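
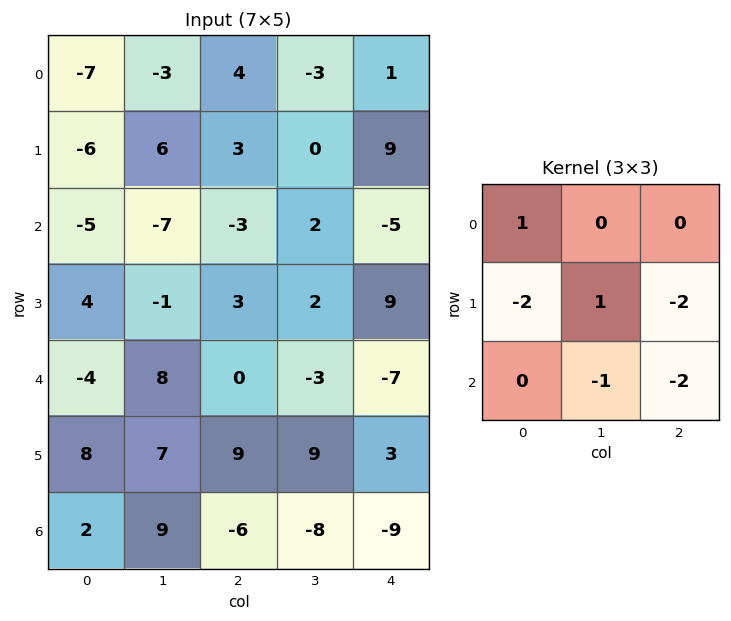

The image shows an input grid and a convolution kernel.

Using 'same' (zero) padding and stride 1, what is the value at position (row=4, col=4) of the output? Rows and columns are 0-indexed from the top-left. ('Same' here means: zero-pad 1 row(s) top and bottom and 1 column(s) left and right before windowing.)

The receptive field on the zero-padded input at this output position is [2 9 0 / -3 -7 0 / 9 3 0]. Elementwise product with the kernel and sum: 2·1 + -3·-2 + -7·1 + 0·-2 + 3·-1 + 0·-2.

-2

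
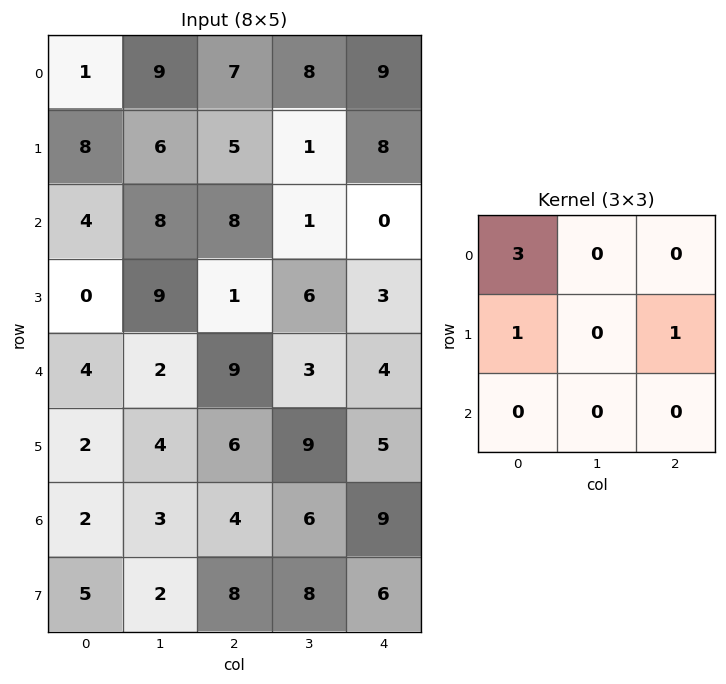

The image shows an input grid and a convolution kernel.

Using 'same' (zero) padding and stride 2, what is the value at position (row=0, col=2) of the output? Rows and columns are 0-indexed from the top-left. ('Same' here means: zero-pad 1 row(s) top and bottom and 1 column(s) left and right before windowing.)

The receptive field on the zero-padded input at this output position is [0 0 0 / 8 9 0 / 1 8 0]. Elementwise product with the kernel and sum: 0·3 + 8·1 + 0·1.

8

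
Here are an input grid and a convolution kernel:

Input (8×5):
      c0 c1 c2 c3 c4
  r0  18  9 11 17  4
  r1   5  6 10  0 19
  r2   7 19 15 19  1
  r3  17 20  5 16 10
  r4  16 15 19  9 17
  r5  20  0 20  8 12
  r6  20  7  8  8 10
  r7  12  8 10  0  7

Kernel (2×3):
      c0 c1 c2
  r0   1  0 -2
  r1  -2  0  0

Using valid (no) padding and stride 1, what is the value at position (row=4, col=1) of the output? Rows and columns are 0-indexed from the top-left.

The receptive field on the input at this output position is [15 19 9 / 0 20 8]. Elementwise product with the kernel and sum: 15·1 + 9·-2 + 0·-2.

-3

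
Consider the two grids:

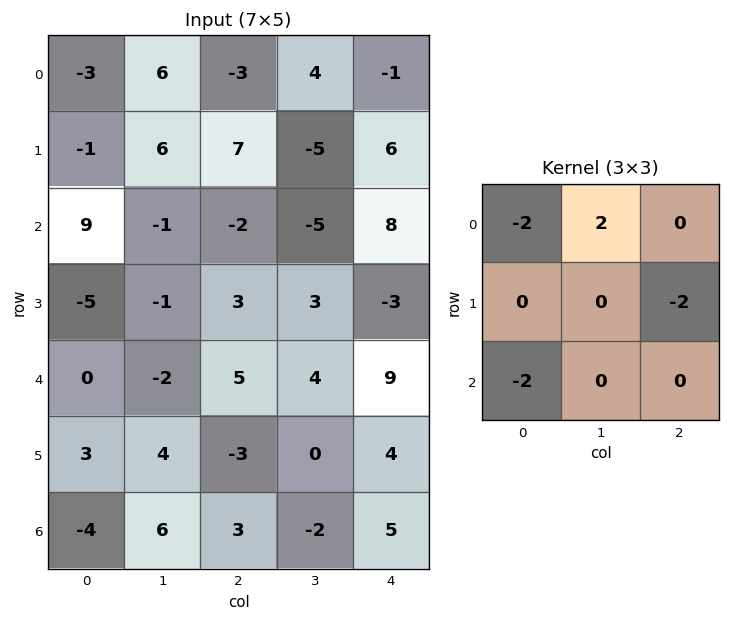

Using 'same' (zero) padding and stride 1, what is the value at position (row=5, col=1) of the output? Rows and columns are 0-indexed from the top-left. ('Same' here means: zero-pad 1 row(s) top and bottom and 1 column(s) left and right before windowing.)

The receptive field on the zero-padded input at this output position is [0 -2 5 / 3 4 -3 / -4 6 3]. Elementwise product with the kernel and sum: 0·-2 + -2·2 + -3·-2 + -4·-2.

10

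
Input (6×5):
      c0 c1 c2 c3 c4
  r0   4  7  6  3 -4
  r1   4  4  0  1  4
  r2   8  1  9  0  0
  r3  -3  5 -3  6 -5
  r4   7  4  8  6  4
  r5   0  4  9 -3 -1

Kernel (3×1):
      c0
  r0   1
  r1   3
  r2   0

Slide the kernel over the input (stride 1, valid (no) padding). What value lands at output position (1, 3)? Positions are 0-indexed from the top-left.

The receptive field on the input at this output position is [1 / 0 / 6]. Elementwise product with the kernel and sum: 1·1 + 0·3.

1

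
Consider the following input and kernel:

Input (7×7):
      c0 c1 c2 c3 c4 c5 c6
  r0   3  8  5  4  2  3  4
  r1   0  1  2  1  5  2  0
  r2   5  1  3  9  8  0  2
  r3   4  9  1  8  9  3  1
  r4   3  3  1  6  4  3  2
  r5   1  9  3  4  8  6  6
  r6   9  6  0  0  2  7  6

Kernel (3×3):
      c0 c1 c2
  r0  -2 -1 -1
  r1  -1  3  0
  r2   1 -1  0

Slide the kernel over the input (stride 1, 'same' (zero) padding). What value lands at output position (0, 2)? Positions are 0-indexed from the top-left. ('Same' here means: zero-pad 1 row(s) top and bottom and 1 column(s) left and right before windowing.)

The receptive field on the zero-padded input at this output position is [0 0 0 / 8 5 4 / 1 2 1]. Elementwise product with the kernel and sum: 0·-2 + 0·-1 + 0·-1 + 8·-1 + 5·3 + 1·1 + 2·-1.

6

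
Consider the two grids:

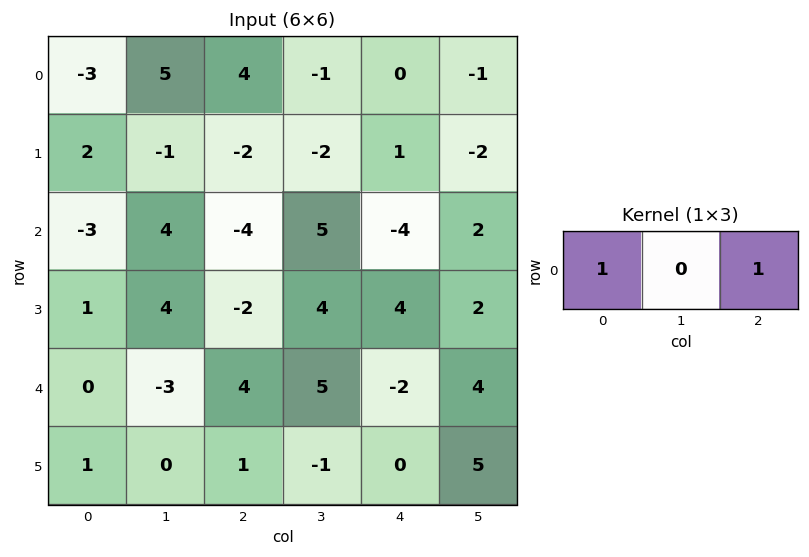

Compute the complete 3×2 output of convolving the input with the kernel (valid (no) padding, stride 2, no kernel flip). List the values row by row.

Output[0,0]: The receptive field on the input at this output position is [-3 5 4]. Elementwise product with the kernel and sum: -3·1 + 4·1.
Output[0,1]: The receptive field on the input at this output position is [4 -1 0]. Elementwise product with the kernel and sum: 4·1 + 0·1.

1 4
-7 -8
4 2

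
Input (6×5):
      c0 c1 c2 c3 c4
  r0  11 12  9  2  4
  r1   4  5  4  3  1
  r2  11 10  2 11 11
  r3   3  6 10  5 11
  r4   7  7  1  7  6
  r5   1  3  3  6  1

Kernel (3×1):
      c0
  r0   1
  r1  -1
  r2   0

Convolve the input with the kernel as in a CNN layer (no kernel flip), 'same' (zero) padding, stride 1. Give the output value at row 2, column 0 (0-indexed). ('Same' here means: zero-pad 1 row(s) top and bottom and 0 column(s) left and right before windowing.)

-7

The receptive field on the zero-padded input at this output position is [4 / 11 / 3]. Elementwise product with the kernel and sum: 4·1 + 11·-1.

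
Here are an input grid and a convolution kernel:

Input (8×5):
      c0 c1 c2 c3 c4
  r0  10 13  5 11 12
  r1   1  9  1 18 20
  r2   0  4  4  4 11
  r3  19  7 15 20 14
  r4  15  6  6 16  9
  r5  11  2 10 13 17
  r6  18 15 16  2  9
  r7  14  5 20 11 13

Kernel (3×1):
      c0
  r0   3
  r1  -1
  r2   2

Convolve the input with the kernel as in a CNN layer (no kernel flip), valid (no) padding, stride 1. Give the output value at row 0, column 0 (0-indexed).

29

The receptive field on the input at this output position is [10 / 1 / 0]. Elementwise product with the kernel and sum: 10·3 + 1·-1 + 0·2.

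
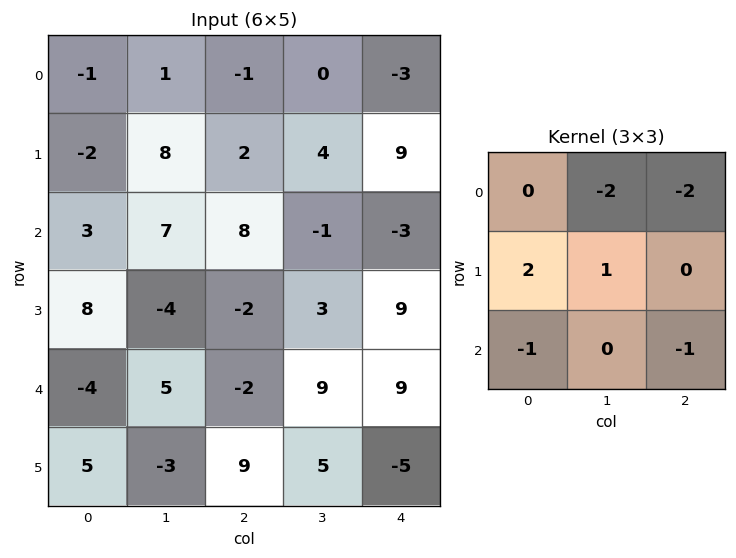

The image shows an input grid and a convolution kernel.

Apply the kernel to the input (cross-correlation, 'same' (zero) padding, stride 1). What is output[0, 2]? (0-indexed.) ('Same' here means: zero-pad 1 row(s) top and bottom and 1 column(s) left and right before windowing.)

The receptive field on the zero-padded input at this output position is [0 0 0 / 1 -1 0 / 8 2 4]. Elementwise product with the kernel and sum: 0·-2 + 0·-2 + 1·2 + -1·1 + 8·-1 + 4·-1.

-11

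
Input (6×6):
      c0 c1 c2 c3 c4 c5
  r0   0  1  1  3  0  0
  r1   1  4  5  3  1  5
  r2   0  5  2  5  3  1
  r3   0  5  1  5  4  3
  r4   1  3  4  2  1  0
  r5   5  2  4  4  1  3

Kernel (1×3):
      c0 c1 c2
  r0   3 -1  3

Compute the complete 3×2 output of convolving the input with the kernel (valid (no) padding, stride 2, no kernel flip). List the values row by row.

2 0
1 10
12 13

Output[0,0]: The receptive field on the input at this output position is [0 1 1]. Elementwise product with the kernel and sum: 0·3 + 1·-1 + 1·3.
Output[0,1]: The receptive field on the input at this output position is [1 3 0]. Elementwise product with the kernel and sum: 1·3 + 3·-1 + 0·3.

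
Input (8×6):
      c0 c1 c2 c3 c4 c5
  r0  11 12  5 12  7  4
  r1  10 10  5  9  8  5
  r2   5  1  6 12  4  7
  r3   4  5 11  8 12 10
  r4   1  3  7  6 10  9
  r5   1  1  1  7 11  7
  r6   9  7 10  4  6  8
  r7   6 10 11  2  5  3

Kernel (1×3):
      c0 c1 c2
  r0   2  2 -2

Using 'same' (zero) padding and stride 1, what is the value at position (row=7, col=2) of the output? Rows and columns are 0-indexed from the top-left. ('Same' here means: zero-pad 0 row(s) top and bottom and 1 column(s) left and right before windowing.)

38

The receptive field on the zero-padded input at this output position is [10 11 2]. Elementwise product with the kernel and sum: 10·2 + 11·2 + 2·-2.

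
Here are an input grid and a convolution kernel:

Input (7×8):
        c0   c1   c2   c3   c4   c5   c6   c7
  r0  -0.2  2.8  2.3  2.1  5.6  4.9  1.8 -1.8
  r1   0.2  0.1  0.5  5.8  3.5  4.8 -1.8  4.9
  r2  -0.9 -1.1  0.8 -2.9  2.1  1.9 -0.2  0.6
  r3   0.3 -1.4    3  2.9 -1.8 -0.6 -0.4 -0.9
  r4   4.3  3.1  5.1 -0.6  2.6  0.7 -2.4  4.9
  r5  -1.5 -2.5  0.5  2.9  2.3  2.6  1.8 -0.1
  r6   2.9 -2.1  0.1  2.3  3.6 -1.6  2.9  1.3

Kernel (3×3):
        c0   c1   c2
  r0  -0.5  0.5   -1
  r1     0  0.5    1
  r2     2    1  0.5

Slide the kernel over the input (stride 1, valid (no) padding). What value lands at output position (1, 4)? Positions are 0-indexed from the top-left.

-1.2

The receptive field on the input at this output position is [3.5 4.8 -1.8 / 2.1 1.9 -0.2 / -1.8 -0.6 -0.4]. Elementwise product with the kernel and sum: 3.5·-0.5 + 4.8·0.5 + -1.8·-1 + 1.9·0.5 + -0.2·1 + -1.8·2 + -0.6·1 + -0.4·0.5.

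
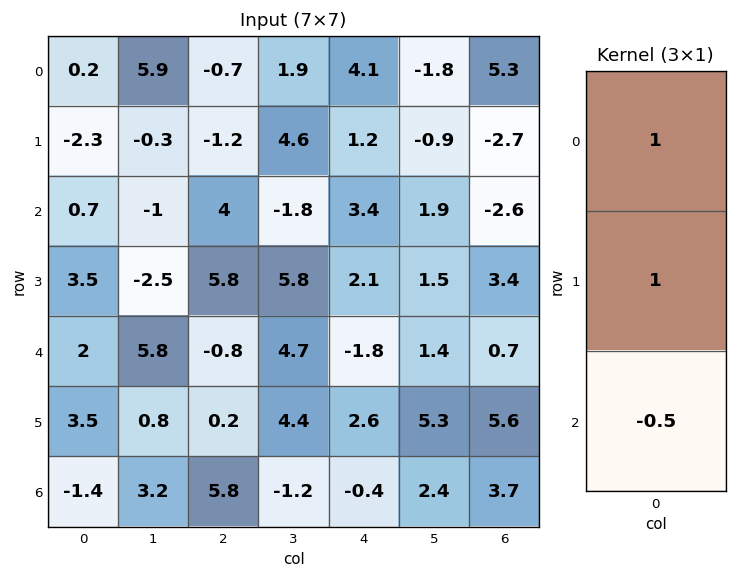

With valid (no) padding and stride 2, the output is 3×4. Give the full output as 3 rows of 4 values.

-2.45 -3.9 3.6 3.9
3.2 10.2 6.4 0.45
6.2 -3.5 1 4.45

Output[0,0]: The receptive field on the input at this output position is [0.2 / -2.3 / 0.7]. Elementwise product with the kernel and sum: 0.2·1 + -2.3·1 + 0.7·-0.5.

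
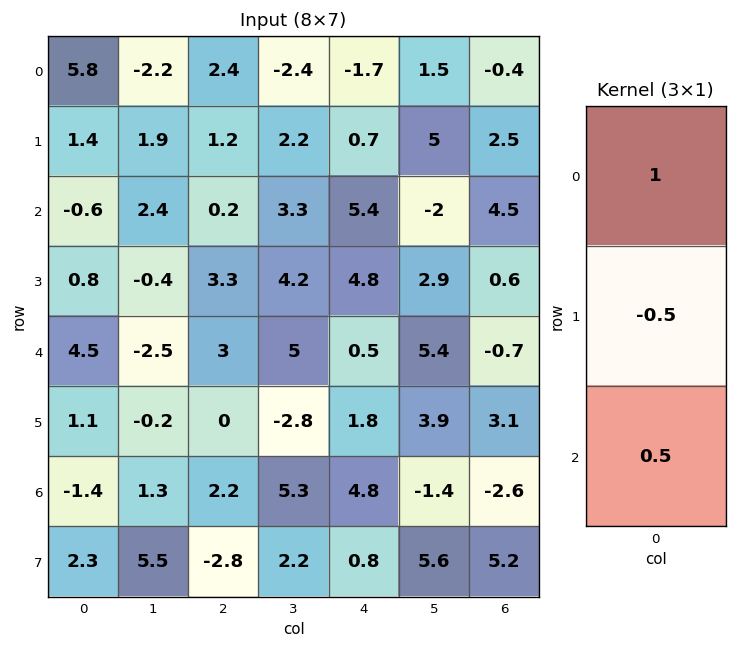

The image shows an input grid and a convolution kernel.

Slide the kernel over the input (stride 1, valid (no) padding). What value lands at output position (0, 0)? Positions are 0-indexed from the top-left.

4.8

The receptive field on the input at this output position is [5.8 / 1.4 / -0.6]. Elementwise product with the kernel and sum: 5.8·1 + 1.4·-0.5 + -0.6·0.5.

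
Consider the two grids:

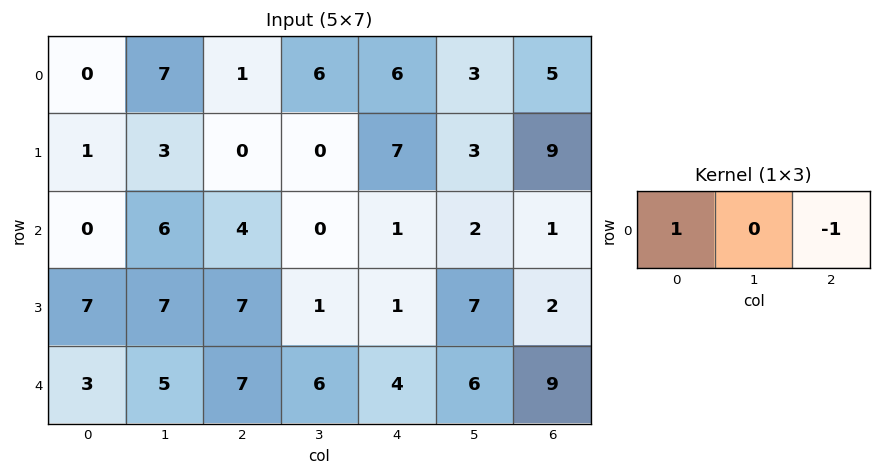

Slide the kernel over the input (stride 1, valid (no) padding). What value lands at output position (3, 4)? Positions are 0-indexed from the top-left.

-1

The receptive field on the input at this output position is [1 7 2]. Elementwise product with the kernel and sum: 1·1 + 2·-1.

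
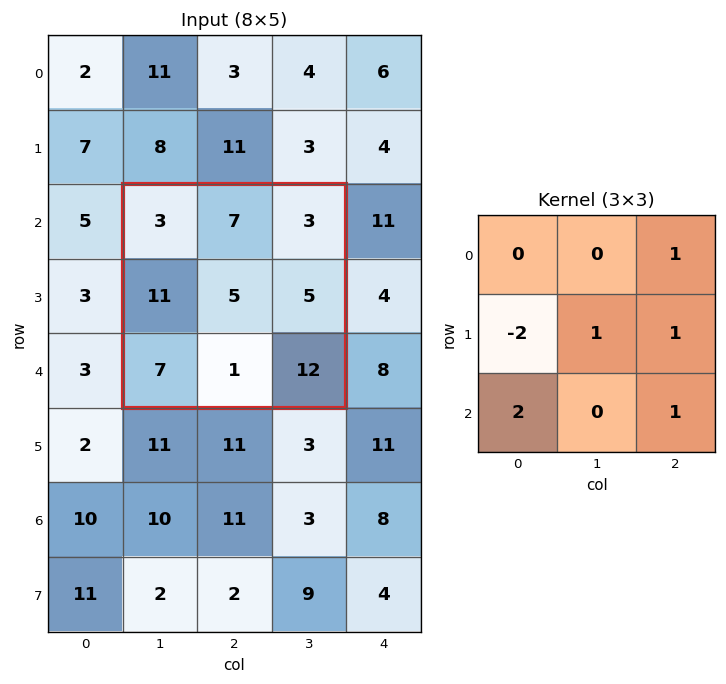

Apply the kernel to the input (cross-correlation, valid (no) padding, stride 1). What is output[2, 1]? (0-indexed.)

The receptive field on the input at this output position is [3 7 3 / 11 5 5 / 7 1 12]. Elementwise product with the kernel and sum: 3·1 + 11·-2 + 5·1 + 5·1 + 7·2 + 12·1.

17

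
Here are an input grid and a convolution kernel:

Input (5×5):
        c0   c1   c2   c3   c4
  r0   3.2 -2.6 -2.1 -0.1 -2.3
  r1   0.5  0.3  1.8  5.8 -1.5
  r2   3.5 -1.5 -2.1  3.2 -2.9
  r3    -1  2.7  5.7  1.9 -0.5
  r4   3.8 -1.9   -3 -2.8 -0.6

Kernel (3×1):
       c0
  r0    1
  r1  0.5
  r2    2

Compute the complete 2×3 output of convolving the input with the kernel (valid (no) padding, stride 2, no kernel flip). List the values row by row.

Output[0,0]: The receptive field on the input at this output position is [3.2 / 0.5 / 3.5]. Elementwise product with the kernel and sum: 3.2·1 + 0.5·0.5 + 3.5·2.

10.45 -5.4 -8.85
10.6 -5.25 -4.35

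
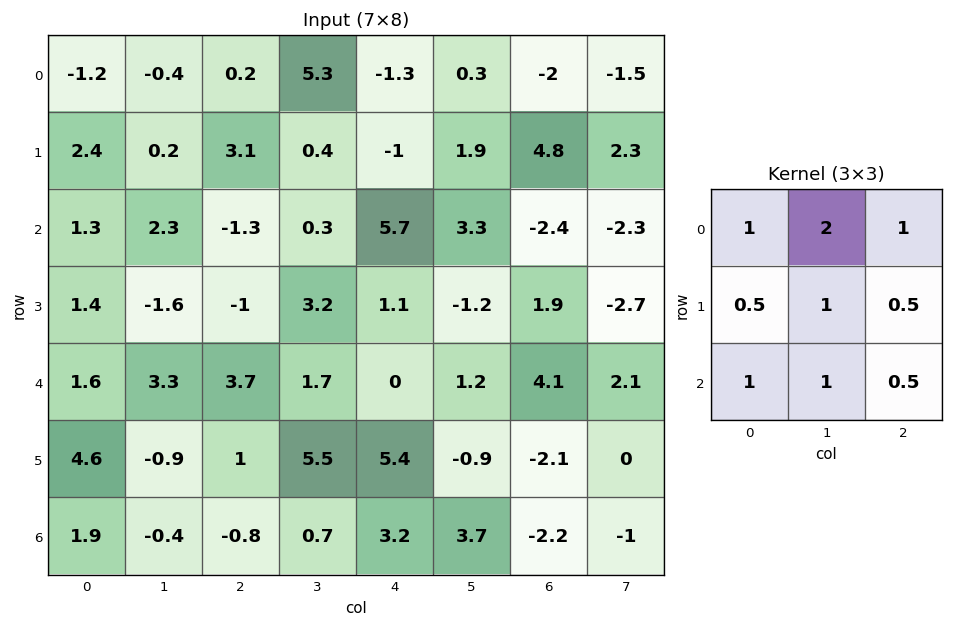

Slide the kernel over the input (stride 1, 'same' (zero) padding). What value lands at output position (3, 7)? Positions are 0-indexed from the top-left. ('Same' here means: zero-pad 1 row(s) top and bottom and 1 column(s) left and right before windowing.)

The receptive field on the zero-padded input at this output position is [-2.4 -2.3 0 / 1.9 -2.7 0 / 4.1 2.1 0]. Elementwise product with the kernel and sum: -2.4·1 + -2.3·2 + 0·1 + 1.9·0.5 + -2.7·1 + 0·0.5 + 4.1·1 + 2.1·1 + 0·0.5.

-2.55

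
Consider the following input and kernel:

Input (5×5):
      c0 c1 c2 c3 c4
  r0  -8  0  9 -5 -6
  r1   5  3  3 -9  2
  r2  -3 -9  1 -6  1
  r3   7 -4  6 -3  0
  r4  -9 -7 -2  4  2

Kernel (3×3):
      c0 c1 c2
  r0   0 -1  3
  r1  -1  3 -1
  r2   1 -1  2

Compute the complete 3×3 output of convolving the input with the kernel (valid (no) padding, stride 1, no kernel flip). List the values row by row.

Output[0,0]: The receptive field on the input at this output position is [-8 0 9 / 5 3 3 / -3 -9 1]. Elementwise product with the kernel and sum: 0·-1 + 9·3 + 5·-1 + 3·3 + 3·-1 + -3·1 + -9·-1 + 1·2.

36 -31 -36
4 -28 4
-19 9 -8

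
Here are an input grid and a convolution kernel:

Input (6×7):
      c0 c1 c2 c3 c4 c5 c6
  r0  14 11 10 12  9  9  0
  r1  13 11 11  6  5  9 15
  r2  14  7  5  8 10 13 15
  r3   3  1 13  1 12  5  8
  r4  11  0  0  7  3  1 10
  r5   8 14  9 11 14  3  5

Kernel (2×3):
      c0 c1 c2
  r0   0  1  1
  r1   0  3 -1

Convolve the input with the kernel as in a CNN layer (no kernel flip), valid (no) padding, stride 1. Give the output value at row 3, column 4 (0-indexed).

6

The receptive field on the input at this output position is [12 5 8 / 3 1 10]. Elementwise product with the kernel and sum: 5·1 + 8·1 + 1·3 + 10·-1.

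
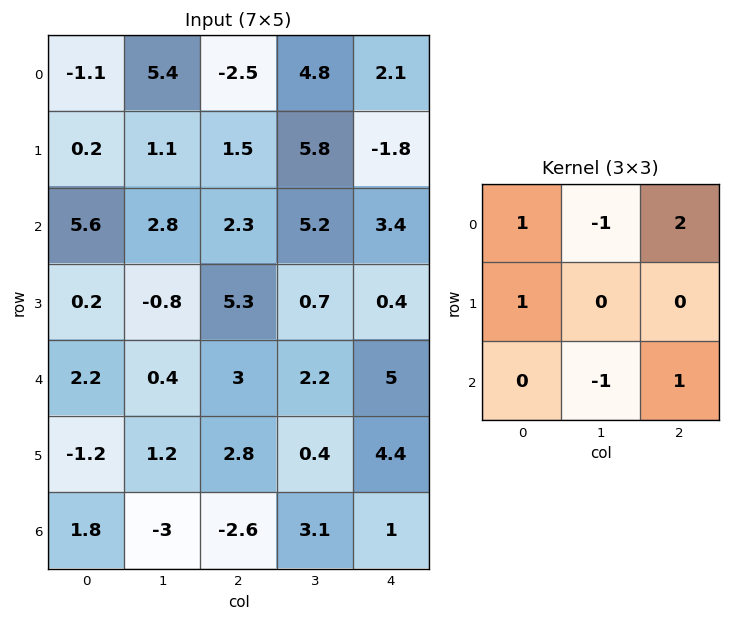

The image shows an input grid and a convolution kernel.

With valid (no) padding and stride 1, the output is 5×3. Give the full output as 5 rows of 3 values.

Output[0,0]: The receptive field on the input at this output position is [-1.1 5.4 -2.5 / 0.2 1.1 1.5 / 5.6 2.8 2.3]. Elementwise product with the kernel and sum: -1.1·1 + 5.4·-1 + -2.5·2 + 0.2·1 + 2.8·-1 + 2.3·1.

-11.8 21.5 -3.4
13.8 9.4 -5.9
10.2 9.3 12
15.4 -6.7 12.4
7 8.7 11.5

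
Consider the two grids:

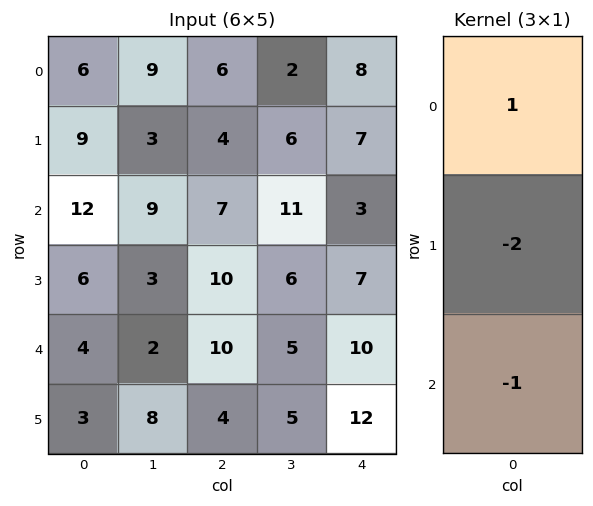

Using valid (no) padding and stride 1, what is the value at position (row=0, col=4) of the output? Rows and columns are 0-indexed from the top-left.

The receptive field on the input at this output position is [8 / 7 / 3]. Elementwise product with the kernel and sum: 8·1 + 7·-2 + 3·-1.

-9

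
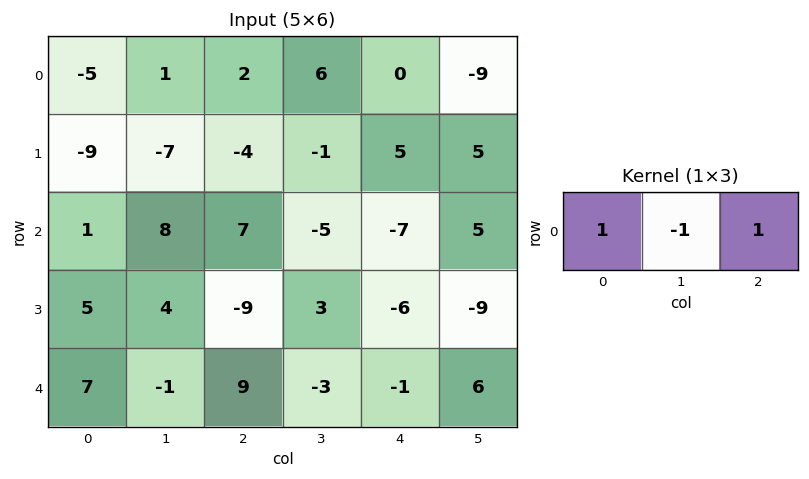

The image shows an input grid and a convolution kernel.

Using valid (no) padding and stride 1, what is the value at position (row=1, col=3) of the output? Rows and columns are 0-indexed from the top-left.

-1

The receptive field on the input at this output position is [-1 5 5]. Elementwise product with the kernel and sum: -1·1 + 5·-1 + 5·1.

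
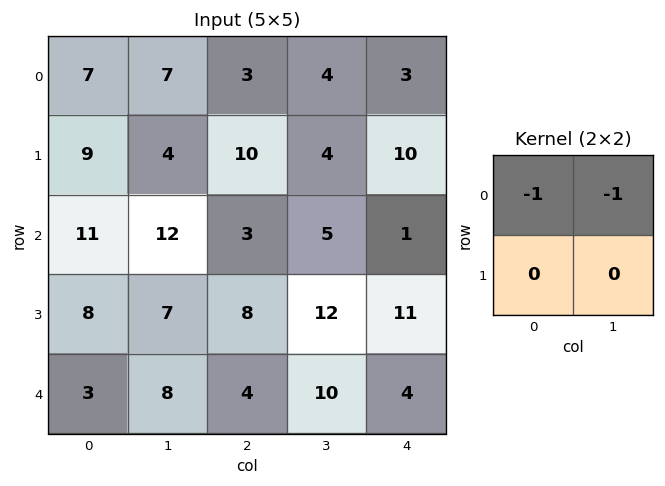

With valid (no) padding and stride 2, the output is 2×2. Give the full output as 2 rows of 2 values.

-14 -7
-23 -8

Output[0,0]: The receptive field on the input at this output position is [7 7 / 9 4]. Elementwise product with the kernel and sum: 7·-1 + 7·-1.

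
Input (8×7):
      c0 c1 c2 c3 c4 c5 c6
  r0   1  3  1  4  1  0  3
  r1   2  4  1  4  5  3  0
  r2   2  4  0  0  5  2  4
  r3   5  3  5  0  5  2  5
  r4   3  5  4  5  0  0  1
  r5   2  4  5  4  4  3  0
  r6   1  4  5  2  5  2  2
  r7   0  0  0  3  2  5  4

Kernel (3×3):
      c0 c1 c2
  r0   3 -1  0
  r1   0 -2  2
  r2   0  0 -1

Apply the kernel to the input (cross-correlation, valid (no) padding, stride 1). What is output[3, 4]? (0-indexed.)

15

The receptive field on the input at this output position is [5 2 5 / 0 0 1 / 4 3 0]. Elementwise product with the kernel and sum: 5·3 + 2·-1 + 0·-2 + 1·2 + 0·-1.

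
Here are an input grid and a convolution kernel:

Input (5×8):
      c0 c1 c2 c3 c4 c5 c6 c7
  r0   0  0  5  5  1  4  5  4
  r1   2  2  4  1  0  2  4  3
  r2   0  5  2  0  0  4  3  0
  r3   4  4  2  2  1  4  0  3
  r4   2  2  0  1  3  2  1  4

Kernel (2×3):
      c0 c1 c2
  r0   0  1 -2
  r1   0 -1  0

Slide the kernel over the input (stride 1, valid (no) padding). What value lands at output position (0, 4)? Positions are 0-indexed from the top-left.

-8

The receptive field on the input at this output position is [1 4 5 / 0 2 4]. Elementwise product with the kernel and sum: 4·1 + 5·-2 + 2·-1.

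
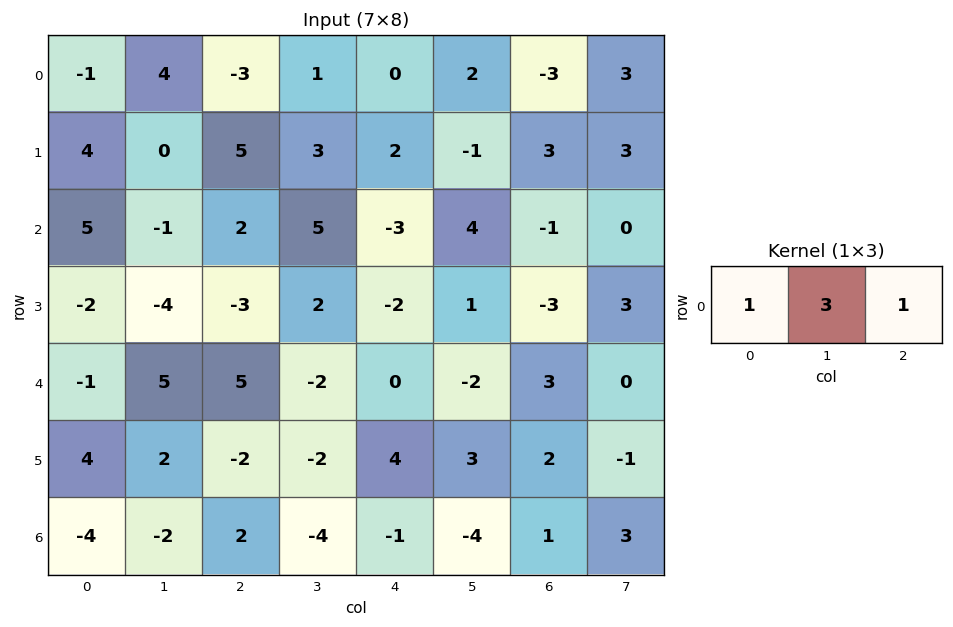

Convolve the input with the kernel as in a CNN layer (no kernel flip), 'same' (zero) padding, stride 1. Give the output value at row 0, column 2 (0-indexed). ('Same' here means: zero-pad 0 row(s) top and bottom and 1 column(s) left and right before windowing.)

-4

The receptive field on the zero-padded input at this output position is [4 -3 1]. Elementwise product with the kernel and sum: 4·1 + -3·3 + 1·1.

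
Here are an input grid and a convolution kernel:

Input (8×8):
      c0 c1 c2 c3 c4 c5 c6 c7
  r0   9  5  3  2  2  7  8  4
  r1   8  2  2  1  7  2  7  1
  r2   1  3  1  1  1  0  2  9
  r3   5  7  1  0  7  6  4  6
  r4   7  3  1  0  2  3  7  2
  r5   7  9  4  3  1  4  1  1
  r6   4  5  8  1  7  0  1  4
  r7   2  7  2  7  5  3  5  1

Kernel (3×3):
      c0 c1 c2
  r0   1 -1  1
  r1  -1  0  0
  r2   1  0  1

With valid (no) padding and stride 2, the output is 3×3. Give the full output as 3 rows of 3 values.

1 3 -1
2 3 5
10 14 13

Output[0,0]: The receptive field on the input at this output position is [9 5 3 / 8 2 2 / 1 3 1]. Elementwise product with the kernel and sum: 9·1 + 5·-1 + 3·1 + 8·-1 + 1·1 + 1·1.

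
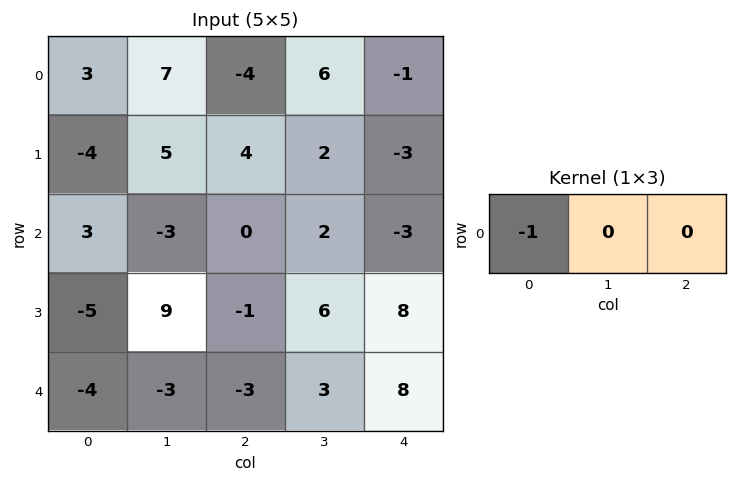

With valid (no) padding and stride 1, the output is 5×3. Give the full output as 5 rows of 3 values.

-3 -7 4
4 -5 -4
-3 3 0
5 -9 1
4 3 3

Output[0,0]: The receptive field on the input at this output position is [3 7 -4]. Elementwise product with the kernel and sum: 3·-1.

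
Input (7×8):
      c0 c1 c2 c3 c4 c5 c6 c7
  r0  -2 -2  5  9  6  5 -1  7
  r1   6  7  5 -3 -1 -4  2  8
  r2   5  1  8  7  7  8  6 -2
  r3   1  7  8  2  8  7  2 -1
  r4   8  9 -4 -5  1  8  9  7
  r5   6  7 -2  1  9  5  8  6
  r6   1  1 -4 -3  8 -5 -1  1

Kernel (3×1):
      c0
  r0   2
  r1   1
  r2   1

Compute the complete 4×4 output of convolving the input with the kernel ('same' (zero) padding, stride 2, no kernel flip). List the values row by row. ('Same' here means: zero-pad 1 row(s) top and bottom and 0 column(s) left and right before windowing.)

4 10 5 1
18 26 13 12
16 10 26 21
13 -8 26 15

Output[0,0]: The receptive field on the zero-padded input at this output position is [0 / -2 / 6]. Elementwise product with the kernel and sum: 0·2 + -2·1 + 6·1.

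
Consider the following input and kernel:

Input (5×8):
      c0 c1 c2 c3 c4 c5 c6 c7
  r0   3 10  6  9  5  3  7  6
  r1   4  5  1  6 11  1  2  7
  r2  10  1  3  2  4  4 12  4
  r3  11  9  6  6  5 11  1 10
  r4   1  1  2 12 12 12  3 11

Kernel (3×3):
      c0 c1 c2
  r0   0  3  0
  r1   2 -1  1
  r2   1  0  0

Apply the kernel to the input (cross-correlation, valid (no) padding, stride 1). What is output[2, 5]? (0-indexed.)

The receptive field on the input at this output position is [4 12 4 / 11 1 10 / 12 3 11]. Elementwise product with the kernel and sum: 12·3 + 11·2 + 1·-1 + 10·1 + 12·1.

79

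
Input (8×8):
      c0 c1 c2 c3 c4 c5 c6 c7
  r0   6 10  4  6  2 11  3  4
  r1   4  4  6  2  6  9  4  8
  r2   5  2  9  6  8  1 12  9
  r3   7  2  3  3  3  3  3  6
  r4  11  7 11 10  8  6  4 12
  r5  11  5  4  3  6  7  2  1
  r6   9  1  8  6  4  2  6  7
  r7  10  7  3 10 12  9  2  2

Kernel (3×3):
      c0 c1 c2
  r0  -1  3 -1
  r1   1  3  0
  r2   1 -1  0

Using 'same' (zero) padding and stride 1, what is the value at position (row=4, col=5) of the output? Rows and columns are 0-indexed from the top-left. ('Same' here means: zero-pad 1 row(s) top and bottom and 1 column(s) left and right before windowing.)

The receptive field on the zero-padded input at this output position is [3 3 3 / 8 6 4 / 6 7 2]. Elementwise product with the kernel and sum: 3·-1 + 3·3 + 3·-1 + 8·1 + 6·3 + 6·1 + 7·-1.

28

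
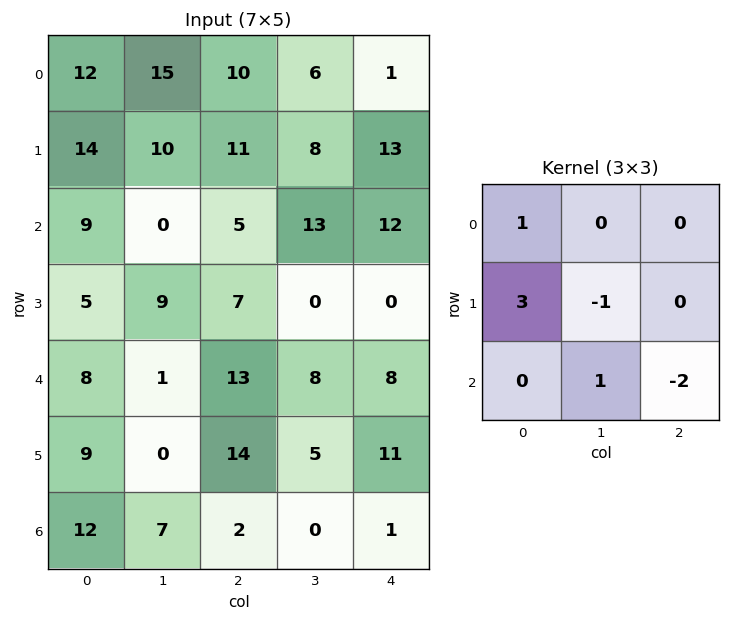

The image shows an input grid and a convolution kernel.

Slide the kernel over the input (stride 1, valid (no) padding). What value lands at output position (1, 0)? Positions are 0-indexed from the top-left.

36

The receptive field on the input at this output position is [14 10 11 / 9 0 5 / 5 9 7]. Elementwise product with the kernel and sum: 14·1 + 9·3 + 0·-1 + 9·1 + 7·-2.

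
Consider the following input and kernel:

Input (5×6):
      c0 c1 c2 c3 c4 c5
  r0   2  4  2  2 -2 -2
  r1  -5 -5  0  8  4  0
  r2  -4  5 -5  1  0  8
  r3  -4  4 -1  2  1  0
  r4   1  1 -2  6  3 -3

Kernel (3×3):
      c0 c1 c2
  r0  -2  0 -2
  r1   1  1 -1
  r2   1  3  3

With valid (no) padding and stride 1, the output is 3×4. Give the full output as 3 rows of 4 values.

-22 -32 2 37
21 0 -4 -18
17 2 35 -9

Output[0,0]: The receptive field on the input at this output position is [2 4 2 / -5 -5 0 / -4 5 -5]. Elementwise product with the kernel and sum: 2·-2 + 2·-2 + -5·1 + -5·1 + 0·-1 + -4·1 + 5·3 + -5·3.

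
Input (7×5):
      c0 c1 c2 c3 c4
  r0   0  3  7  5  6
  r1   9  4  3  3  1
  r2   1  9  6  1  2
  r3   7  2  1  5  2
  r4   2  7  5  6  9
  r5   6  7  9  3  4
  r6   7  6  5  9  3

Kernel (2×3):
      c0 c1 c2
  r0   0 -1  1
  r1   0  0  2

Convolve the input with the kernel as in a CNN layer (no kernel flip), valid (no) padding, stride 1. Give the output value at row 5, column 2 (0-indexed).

The receptive field on the input at this output position is [9 3 4 / 5 9 3]. Elementwise product with the kernel and sum: 3·-1 + 4·1 + 3·2.

7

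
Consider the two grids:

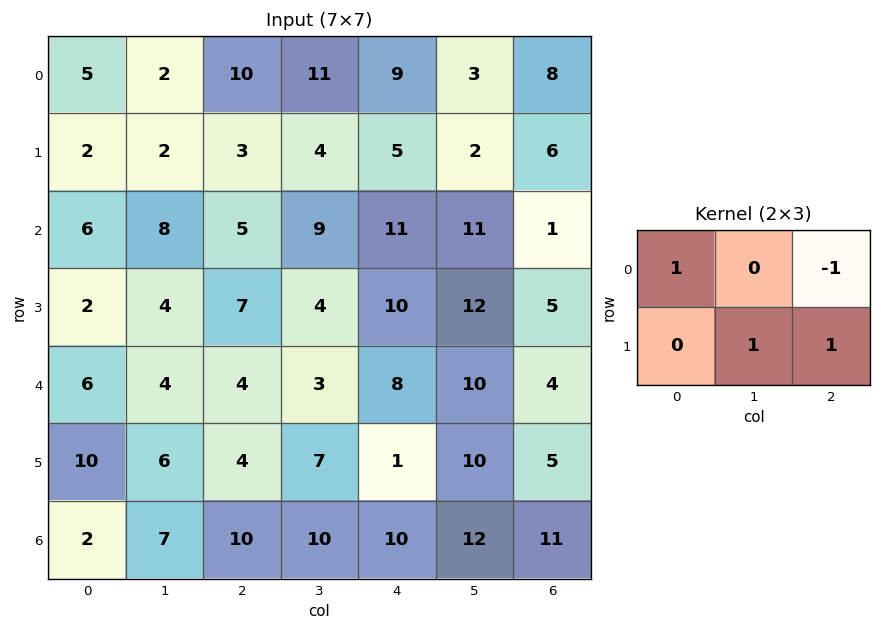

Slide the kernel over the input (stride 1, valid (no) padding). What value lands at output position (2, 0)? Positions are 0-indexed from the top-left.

The receptive field on the input at this output position is [6 8 5 / 2 4 7]. Elementwise product with the kernel and sum: 6·1 + 5·-1 + 4·1 + 7·1.

12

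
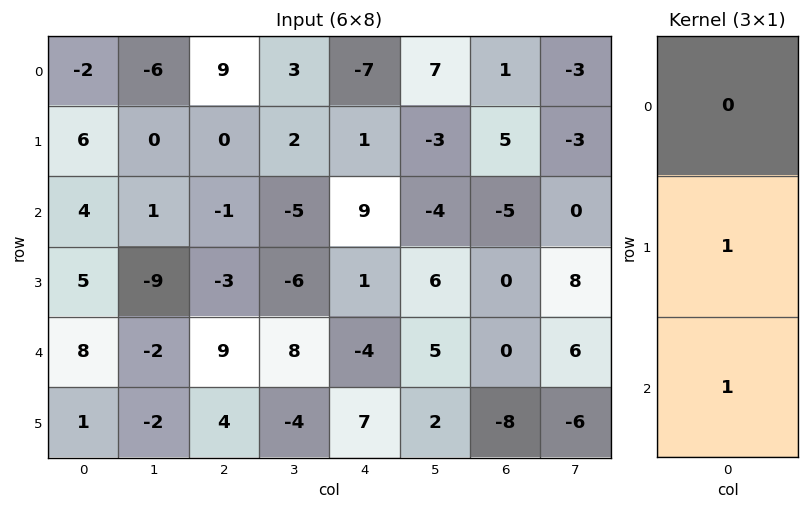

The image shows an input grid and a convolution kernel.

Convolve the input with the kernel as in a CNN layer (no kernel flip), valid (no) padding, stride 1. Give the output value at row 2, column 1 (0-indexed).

-11

The receptive field on the input at this output position is [1 / -9 / -2]. Elementwise product with the kernel and sum: -9·1 + -2·1.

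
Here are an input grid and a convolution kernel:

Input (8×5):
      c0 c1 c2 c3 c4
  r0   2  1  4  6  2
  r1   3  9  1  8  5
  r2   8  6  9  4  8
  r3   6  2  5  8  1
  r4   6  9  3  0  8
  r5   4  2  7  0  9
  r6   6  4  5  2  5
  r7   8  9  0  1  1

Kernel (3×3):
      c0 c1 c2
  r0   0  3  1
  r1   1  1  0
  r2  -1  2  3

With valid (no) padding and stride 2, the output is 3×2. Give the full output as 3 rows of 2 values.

50 52
56 54
53 29

Output[0,0]: The receptive field on the input at this output position is [2 1 4 / 3 9 1 / 8 6 9]. Elementwise product with the kernel and sum: 1·3 + 4·1 + 3·1 + 9·1 + 8·-1 + 6·2 + 9·3.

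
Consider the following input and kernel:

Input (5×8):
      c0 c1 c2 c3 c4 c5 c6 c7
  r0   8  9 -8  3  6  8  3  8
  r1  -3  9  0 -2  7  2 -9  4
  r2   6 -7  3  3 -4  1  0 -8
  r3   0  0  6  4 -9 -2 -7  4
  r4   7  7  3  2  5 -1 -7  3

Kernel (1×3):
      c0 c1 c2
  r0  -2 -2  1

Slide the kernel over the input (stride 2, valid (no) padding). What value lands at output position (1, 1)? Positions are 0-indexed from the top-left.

The receptive field on the input at this output position is [3 3 -4]. Elementwise product with the kernel and sum: 3·-2 + 3·-2 + -4·1.

-16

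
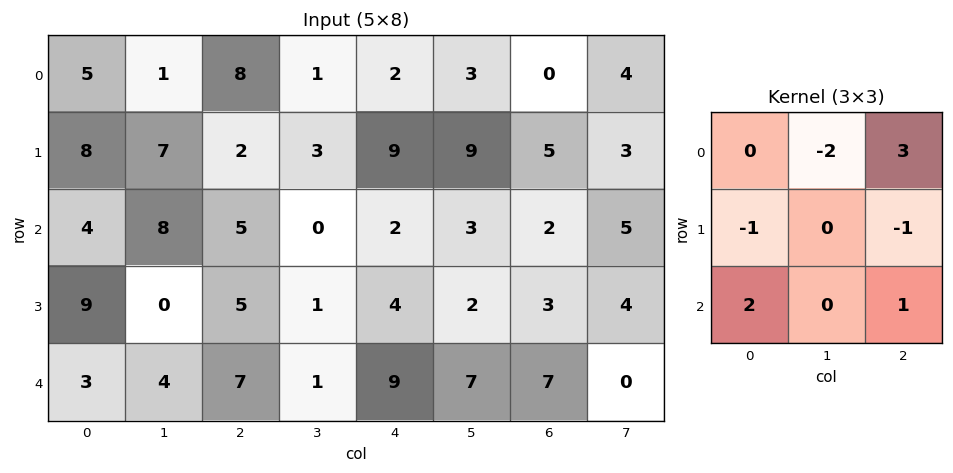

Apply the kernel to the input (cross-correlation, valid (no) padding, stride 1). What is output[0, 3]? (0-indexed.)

-4

The receptive field on the input at this output position is [1 2 3 / 3 9 9 / 0 2 3]. Elementwise product with the kernel and sum: 2·-2 + 3·3 + 3·-1 + 9·-1 + 0·2 + 3·1.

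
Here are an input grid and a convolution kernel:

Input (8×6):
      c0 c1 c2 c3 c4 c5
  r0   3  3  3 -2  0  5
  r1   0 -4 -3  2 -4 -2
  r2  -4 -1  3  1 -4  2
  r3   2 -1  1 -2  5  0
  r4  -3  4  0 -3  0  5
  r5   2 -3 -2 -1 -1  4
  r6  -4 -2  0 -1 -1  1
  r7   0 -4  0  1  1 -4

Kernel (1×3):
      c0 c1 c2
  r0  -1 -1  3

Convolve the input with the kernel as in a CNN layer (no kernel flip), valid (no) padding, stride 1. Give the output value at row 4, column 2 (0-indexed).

3

The receptive field on the input at this output position is [0 -3 0]. Elementwise product with the kernel and sum: 0·-1 + -3·-1 + 0·3.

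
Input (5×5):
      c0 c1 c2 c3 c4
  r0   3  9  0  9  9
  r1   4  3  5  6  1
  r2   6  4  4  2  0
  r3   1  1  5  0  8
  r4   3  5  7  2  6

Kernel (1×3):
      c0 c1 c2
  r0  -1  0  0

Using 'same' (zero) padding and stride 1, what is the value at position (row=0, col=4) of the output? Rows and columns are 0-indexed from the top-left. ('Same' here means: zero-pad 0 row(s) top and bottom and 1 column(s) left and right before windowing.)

-9

The receptive field on the zero-padded input at this output position is [9 9 0]. Elementwise product with the kernel and sum: 9·-1.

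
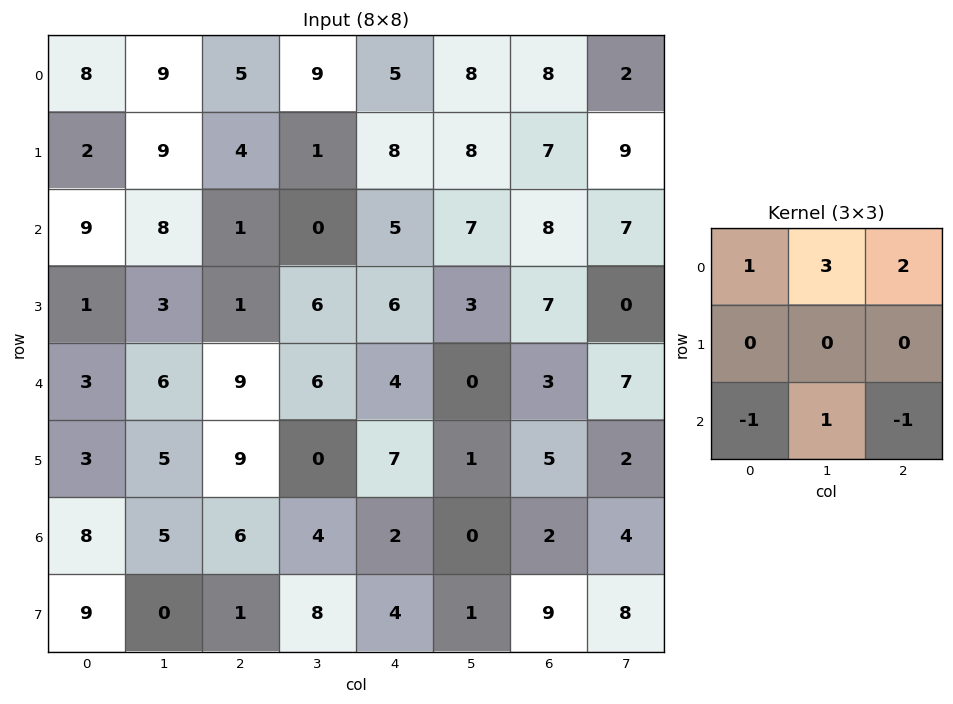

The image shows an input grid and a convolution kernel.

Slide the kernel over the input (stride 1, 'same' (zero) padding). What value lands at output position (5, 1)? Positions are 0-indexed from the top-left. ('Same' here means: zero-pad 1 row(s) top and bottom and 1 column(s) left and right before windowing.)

The receptive field on the zero-padded input at this output position is [3 6 9 / 3 5 9 / 8 5 6]. Elementwise product with the kernel and sum: 3·1 + 6·3 + 9·2 + 8·-1 + 5·1 + 6·-1.

30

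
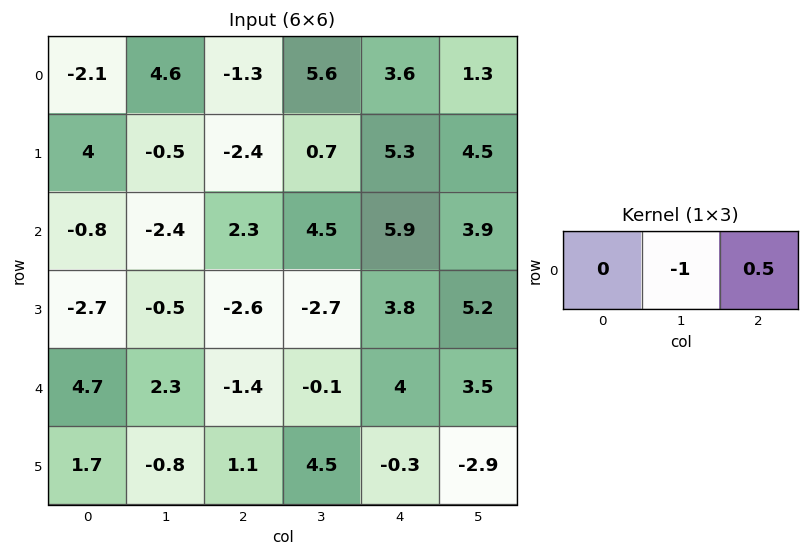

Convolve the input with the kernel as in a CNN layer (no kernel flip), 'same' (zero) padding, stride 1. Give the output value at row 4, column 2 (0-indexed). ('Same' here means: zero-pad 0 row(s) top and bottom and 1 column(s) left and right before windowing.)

1.35

The receptive field on the zero-padded input at this output position is [2.3 -1.4 -0.1]. Elementwise product with the kernel and sum: -1.4·-1 + -0.1·0.5.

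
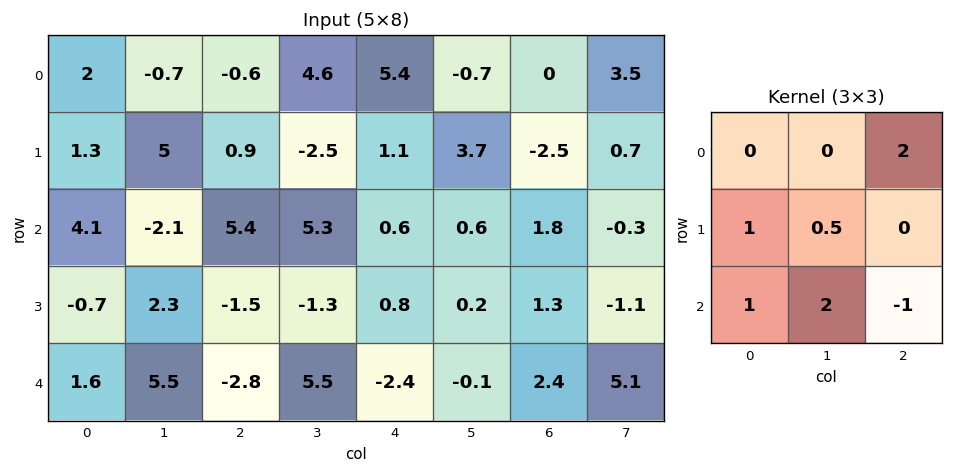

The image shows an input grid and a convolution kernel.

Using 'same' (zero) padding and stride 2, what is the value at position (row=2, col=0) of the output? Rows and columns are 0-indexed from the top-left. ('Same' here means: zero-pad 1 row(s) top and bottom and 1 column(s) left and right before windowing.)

The receptive field on the zero-padded input at this output position is [0 -0.7 2.3 / 0 1.6 5.5 / 0 0 0]. Elementwise product with the kernel and sum: 2.3·2 + 0·1 + 1.6·0.5 + 0·1 + 0·2 + 0·-1.

5.4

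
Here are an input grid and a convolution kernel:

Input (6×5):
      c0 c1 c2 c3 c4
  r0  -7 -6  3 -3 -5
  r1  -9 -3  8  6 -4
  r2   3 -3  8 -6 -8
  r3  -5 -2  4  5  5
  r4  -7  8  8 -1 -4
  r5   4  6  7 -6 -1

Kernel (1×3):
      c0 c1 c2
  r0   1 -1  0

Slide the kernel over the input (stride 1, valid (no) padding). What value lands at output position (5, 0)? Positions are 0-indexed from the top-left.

-2

The receptive field on the input at this output position is [4 6 7]. Elementwise product with the kernel and sum: 4·1 + 6·-1.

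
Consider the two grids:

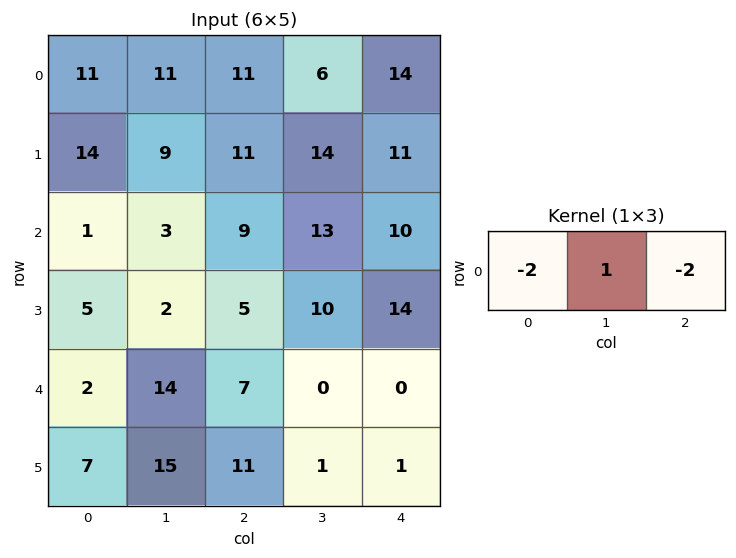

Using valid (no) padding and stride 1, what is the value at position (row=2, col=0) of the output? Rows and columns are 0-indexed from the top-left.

The receptive field on the input at this output position is [1 3 9]. Elementwise product with the kernel and sum: 1·-2 + 3·1 + 9·-2.

-17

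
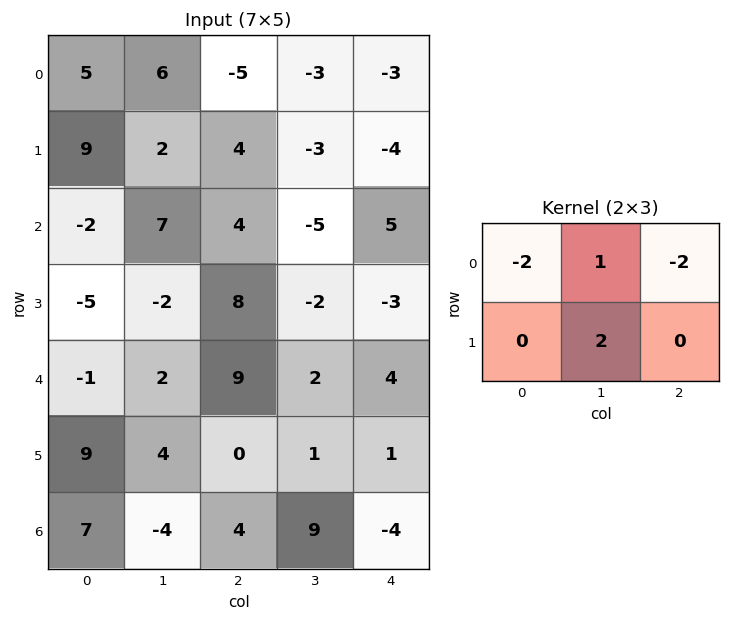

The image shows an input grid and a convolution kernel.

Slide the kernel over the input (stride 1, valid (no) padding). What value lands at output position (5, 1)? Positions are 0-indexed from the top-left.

The receptive field on the input at this output position is [4 0 1 / -4 4 9]. Elementwise product with the kernel and sum: 4·-2 + 0·1 + 1·-2 + 4·2.

-2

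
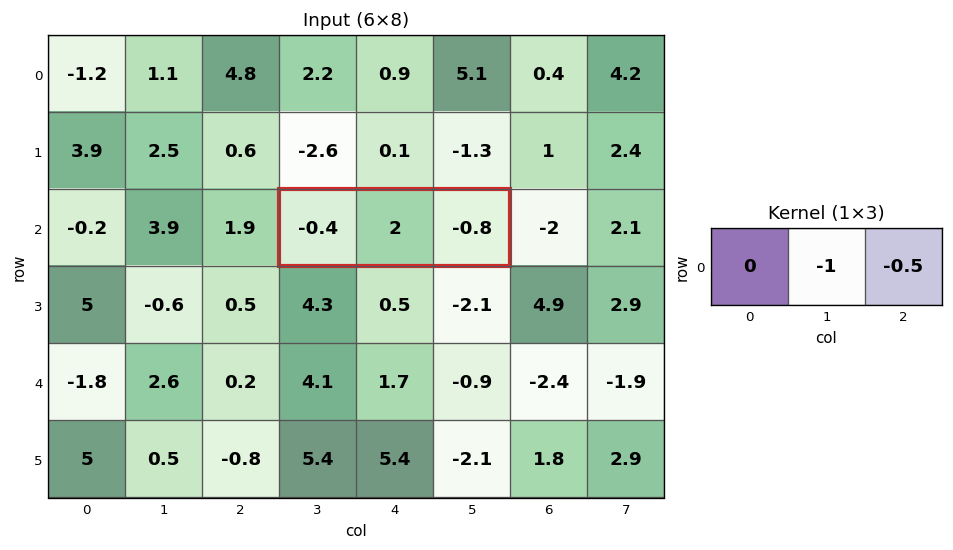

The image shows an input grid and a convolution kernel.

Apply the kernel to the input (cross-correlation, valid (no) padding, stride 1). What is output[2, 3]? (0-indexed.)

The receptive field on the input at this output position is [-0.4 2 -0.8]. Elementwise product with the kernel and sum: 2·-1 + -0.8·-0.5.

-1.6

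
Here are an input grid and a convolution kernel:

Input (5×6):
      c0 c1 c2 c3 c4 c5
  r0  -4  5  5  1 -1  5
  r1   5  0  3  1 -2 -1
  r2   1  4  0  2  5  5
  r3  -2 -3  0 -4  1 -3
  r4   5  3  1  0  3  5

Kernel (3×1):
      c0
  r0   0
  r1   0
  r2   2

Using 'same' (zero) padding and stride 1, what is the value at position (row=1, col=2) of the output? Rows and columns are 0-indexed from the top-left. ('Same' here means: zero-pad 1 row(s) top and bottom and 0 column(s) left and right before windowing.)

0

The receptive field on the zero-padded input at this output position is [5 / 3 / 0]. Elementwise product with the kernel and sum: 0·2.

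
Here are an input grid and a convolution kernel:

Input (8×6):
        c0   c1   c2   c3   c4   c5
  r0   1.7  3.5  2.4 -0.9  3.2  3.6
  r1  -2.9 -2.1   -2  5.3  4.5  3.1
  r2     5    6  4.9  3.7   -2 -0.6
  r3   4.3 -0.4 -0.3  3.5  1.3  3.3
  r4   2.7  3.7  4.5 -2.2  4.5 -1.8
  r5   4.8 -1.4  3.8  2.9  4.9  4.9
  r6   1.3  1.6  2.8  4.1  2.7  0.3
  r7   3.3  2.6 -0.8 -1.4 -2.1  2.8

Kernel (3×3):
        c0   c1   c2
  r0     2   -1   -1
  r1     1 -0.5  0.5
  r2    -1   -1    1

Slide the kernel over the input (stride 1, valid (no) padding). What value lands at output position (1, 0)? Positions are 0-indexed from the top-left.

-1.45

The receptive field on the input at this output position is [-2.9 -2.1 -2 / 5 6 4.9 / 4.3 -0.4 -0.3]. Elementwise product with the kernel and sum: -2.9·2 + -2.1·-1 + -2·-1 + 5·1 + 6·-0.5 + 4.9·0.5 + 4.3·-1 + -0.4·-1 + -0.3·1.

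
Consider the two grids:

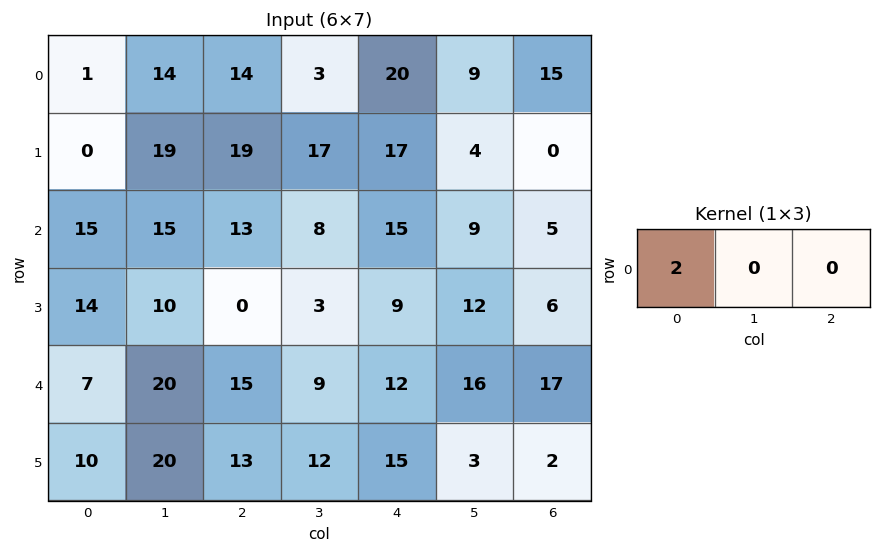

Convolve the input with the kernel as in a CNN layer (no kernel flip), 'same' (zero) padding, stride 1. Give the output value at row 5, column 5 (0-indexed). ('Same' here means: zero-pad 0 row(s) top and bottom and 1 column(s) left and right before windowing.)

30

The receptive field on the zero-padded input at this output position is [15 3 2]. Elementwise product with the kernel and sum: 15·2.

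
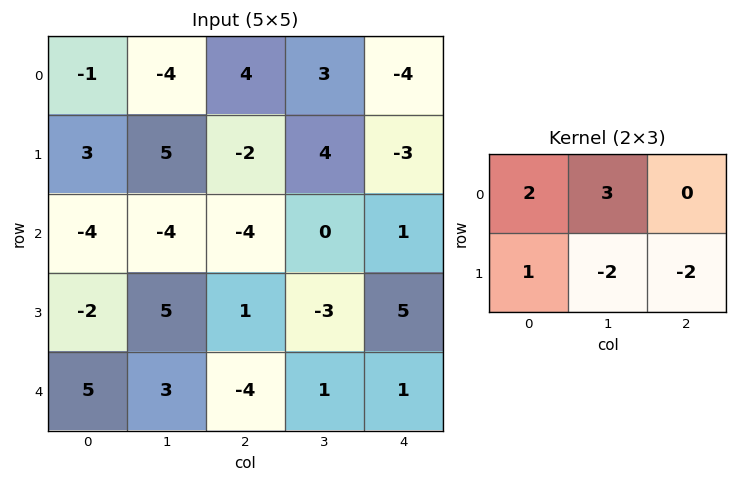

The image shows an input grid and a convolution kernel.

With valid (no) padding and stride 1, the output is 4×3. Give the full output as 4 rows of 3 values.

-17 5 13
33 8 2
-34 -11 -11
18 22 -15

Output[0,0]: The receptive field on the input at this output position is [-1 -4 4 / 3 5 -2]. Elementwise product with the kernel and sum: -1·2 + -4·3 + 3·1 + 5·-2 + -2·-2.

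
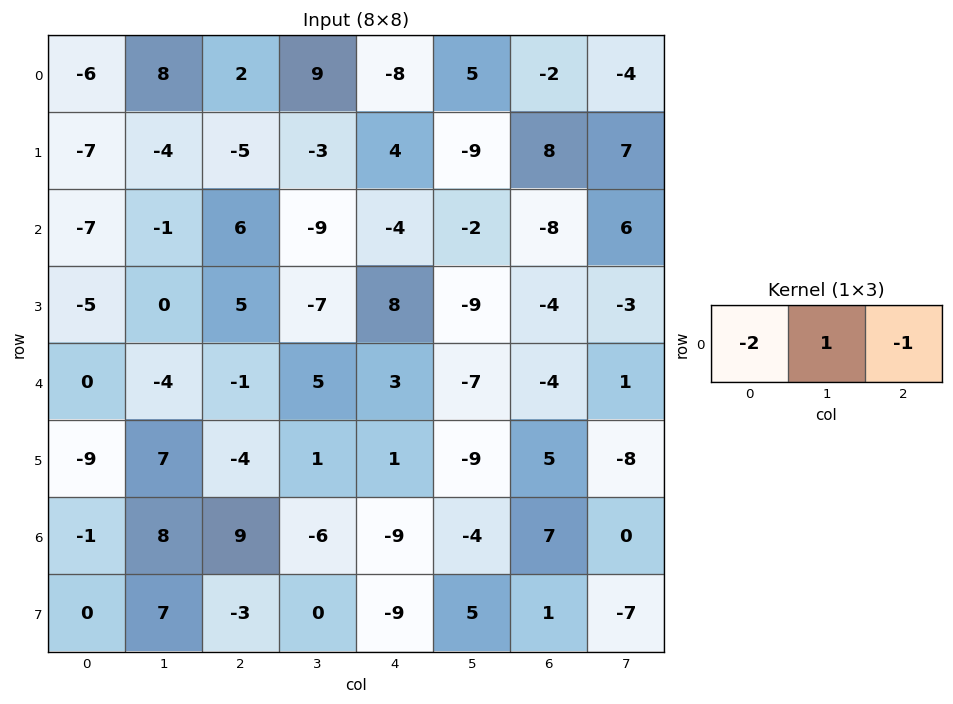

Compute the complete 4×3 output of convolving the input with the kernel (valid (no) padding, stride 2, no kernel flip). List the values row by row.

18 13 23
7 -17 14
-3 4 -9
1 -15 7

Output[0,0]: The receptive field on the input at this output position is [-6 8 2]. Elementwise product with the kernel and sum: -6·-2 + 8·1 + 2·-1.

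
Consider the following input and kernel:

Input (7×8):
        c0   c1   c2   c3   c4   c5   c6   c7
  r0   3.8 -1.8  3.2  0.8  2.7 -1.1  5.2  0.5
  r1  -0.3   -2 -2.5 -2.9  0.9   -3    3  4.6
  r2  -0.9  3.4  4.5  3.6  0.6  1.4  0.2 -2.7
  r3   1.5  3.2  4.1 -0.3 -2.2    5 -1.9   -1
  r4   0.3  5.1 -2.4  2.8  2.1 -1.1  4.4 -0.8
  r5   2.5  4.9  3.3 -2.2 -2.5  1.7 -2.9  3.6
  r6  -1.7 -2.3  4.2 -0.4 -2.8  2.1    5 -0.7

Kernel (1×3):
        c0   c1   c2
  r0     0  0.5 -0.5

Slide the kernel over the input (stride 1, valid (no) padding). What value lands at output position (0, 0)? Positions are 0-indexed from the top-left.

The receptive field on the input at this output position is [3.8 -1.8 3.2]. Elementwise product with the kernel and sum: -1.8·0.5 + 3.2·-0.5.

-2.5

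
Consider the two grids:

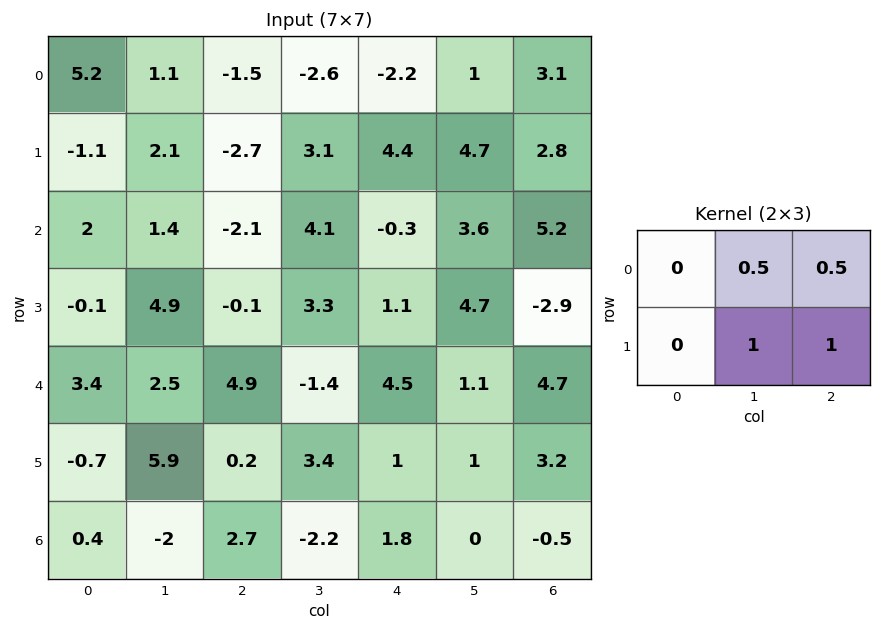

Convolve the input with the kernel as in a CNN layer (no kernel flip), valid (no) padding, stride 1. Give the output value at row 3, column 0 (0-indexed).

The receptive field on the input at this output position is [-0.1 4.9 -0.1 / 3.4 2.5 4.9]. Elementwise product with the kernel and sum: 4.9·0.5 + -0.1·0.5 + 2.5·1 + 4.9·1.

9.8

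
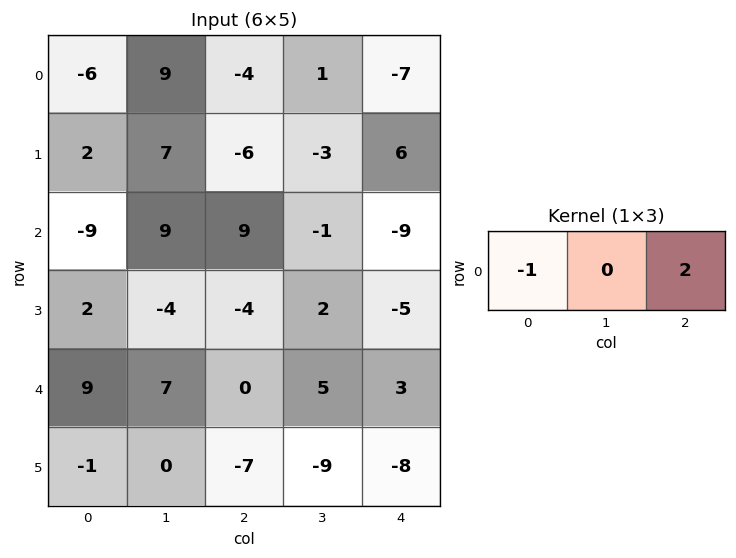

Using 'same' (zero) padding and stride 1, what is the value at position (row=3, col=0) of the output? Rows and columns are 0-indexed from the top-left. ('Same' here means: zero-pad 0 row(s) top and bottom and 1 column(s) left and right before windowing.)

-8

The receptive field on the zero-padded input at this output position is [0 2 -4]. Elementwise product with the kernel and sum: 0·-1 + -4·2.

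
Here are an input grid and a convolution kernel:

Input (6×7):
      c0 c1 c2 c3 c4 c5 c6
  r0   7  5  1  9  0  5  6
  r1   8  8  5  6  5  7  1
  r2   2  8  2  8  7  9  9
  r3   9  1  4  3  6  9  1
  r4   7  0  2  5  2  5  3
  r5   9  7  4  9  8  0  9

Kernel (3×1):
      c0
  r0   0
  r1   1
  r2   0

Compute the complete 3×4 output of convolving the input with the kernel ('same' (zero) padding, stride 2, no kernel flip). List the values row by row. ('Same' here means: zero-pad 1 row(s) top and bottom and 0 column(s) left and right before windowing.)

Output[0,0]: The receptive field on the zero-padded input at this output position is [0 / 7 / 8]. Elementwise product with the kernel and sum: 7·1.
Output[0,1]: The receptive field on the zero-padded input at this output position is [0 / 1 / 5]. Elementwise product with the kernel and sum: 1·1.

7 1 0 6
2 2 7 9
7 2 2 3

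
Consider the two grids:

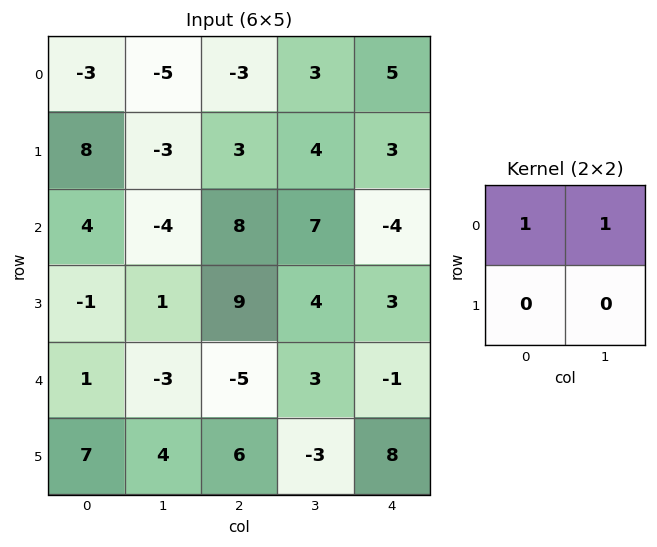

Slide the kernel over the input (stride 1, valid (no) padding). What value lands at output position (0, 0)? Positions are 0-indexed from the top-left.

The receptive field on the input at this output position is [-3 -5 / 8 -3]. Elementwise product with the kernel and sum: -3·1 + -5·1.

-8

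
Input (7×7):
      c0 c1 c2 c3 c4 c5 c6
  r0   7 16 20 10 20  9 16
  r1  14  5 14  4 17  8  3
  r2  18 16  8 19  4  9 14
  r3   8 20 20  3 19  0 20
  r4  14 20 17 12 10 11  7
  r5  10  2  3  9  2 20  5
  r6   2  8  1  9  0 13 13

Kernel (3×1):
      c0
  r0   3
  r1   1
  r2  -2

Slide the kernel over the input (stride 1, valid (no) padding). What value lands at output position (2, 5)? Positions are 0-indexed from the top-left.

5

The receptive field on the input at this output position is [9 / 0 / 11]. Elementwise product with the kernel and sum: 9·3 + 0·1 + 11·-2.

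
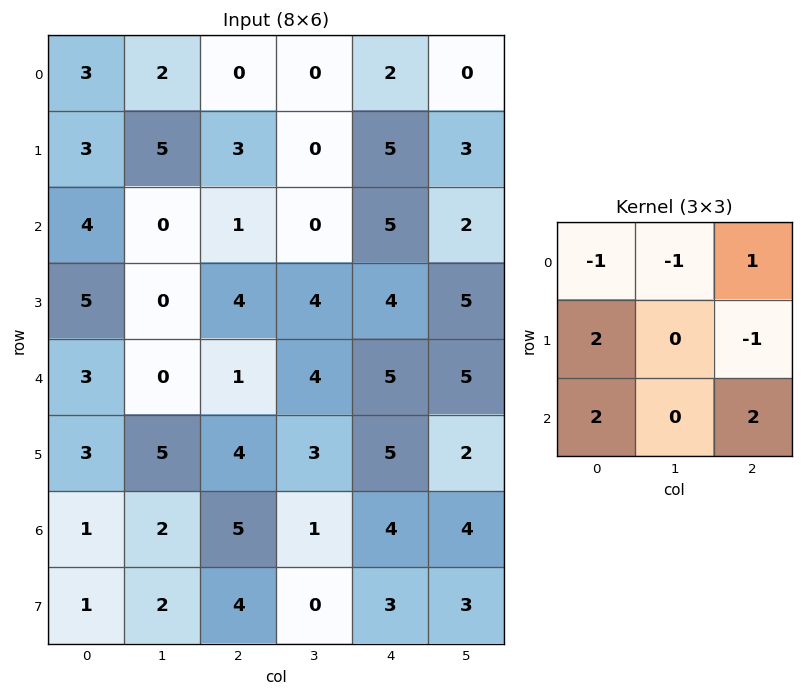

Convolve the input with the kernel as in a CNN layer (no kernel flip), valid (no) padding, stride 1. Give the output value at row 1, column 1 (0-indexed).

The receptive field on the input at this output position is [5 3 0 / 0 1 0 / 0 4 4]. Elementwise product with the kernel and sum: 5·-1 + 3·-1 + 0·1 + 0·2 + 0·-1 + 0·2 + 4·2.

0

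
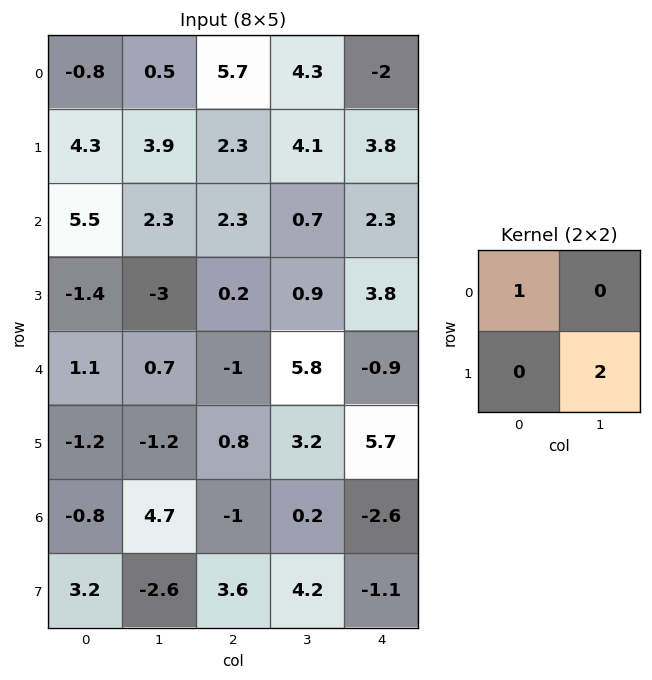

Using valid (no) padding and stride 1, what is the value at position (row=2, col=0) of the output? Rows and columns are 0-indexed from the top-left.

-0.5

The receptive field on the input at this output position is [5.5 2.3 / -1.4 -3]. Elementwise product with the kernel and sum: 5.5·1 + -3·2.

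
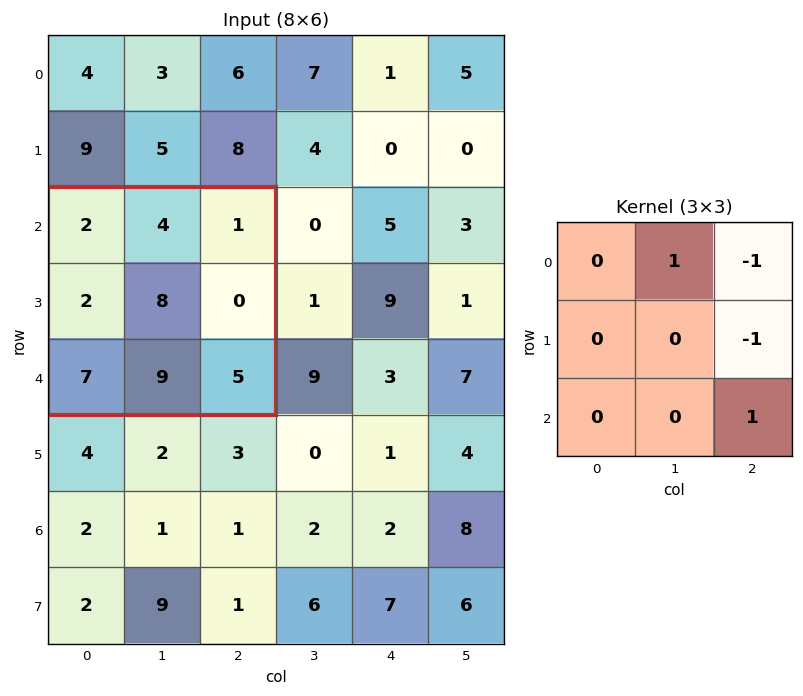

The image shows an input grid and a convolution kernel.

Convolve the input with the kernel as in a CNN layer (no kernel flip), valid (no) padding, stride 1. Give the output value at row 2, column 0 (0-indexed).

8

The receptive field on the input at this output position is [2 4 1 / 2 8 0 / 7 9 5]. Elementwise product with the kernel and sum: 4·1 + 1·-1 + 0·-1 + 5·1.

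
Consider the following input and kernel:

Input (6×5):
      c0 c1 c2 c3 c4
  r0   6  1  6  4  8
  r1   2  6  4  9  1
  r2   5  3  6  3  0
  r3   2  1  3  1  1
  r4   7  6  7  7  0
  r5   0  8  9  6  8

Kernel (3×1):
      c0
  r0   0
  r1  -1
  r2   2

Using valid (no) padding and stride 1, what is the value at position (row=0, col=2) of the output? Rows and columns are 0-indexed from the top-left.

8

The receptive field on the input at this output position is [6 / 4 / 6]. Elementwise product with the kernel and sum: 4·-1 + 6·2.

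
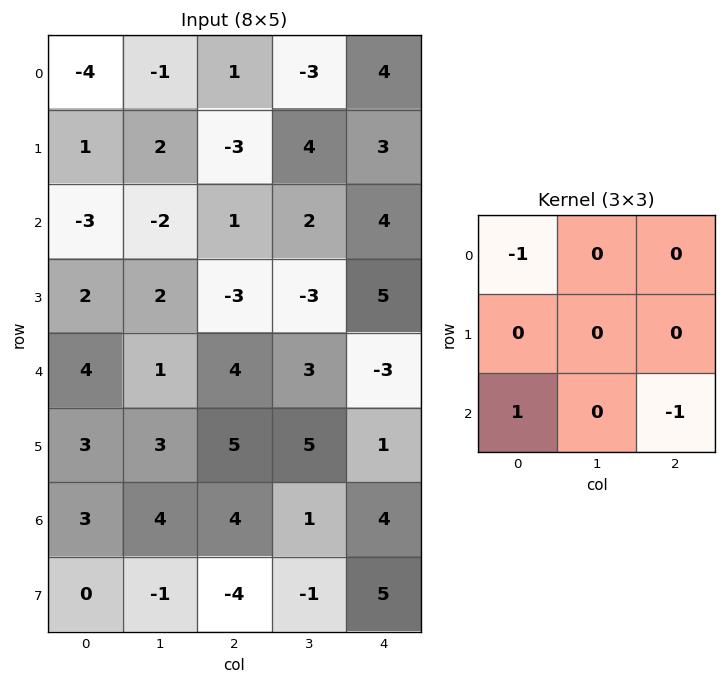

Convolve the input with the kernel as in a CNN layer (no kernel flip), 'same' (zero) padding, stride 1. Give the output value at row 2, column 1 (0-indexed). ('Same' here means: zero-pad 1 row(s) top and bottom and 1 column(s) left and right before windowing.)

The receptive field on the zero-padded input at this output position is [1 2 -3 / -3 -2 1 / 2 2 -3]. Elementwise product with the kernel and sum: 1·-1 + 2·1 + -3·-1.

4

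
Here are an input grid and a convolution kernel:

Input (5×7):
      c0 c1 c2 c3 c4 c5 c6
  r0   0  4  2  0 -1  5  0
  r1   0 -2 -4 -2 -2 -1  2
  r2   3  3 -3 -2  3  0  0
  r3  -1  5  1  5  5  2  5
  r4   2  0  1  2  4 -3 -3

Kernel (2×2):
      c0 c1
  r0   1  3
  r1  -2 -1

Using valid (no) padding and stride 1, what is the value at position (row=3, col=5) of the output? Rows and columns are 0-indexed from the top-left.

The receptive field on the input at this output position is [2 5 / -3 -3]. Elementwise product with the kernel and sum: 2·1 + 5·3 + -3·-2 + -3·-1.

26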